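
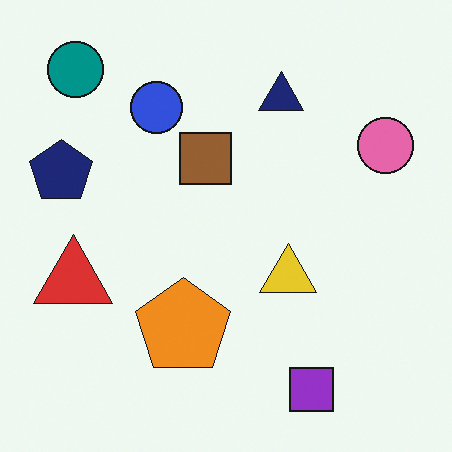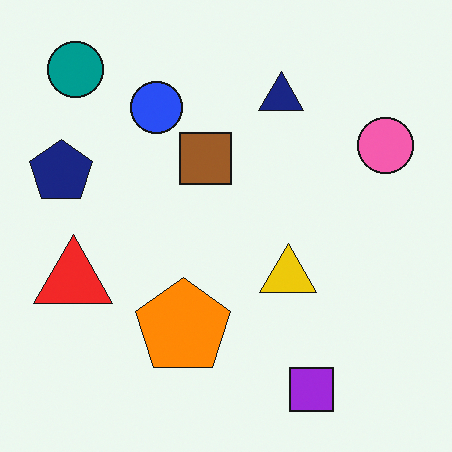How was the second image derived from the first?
It was slightly oversaturated.

All colors are more vivid — a global saturation change.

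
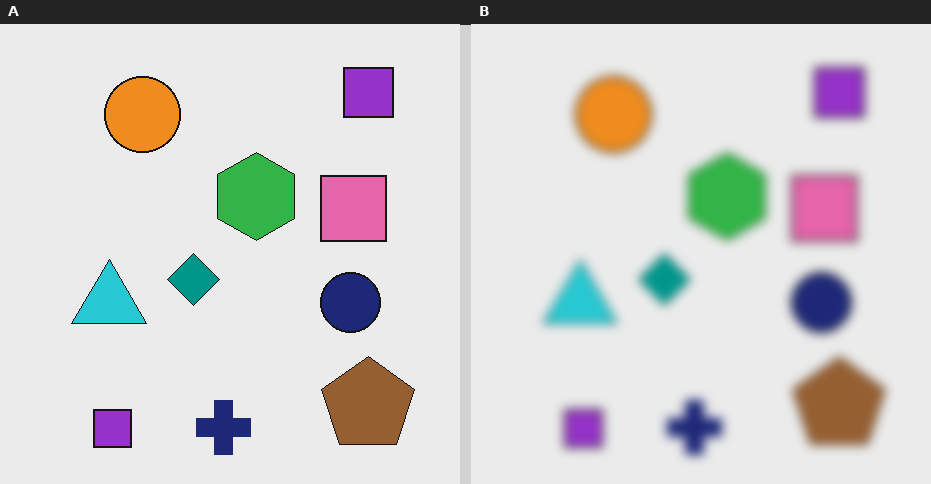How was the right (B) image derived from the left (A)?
This is the original image strongly gaussian-blurred.

Shape edges and outlines are uniformly softened across the whole image.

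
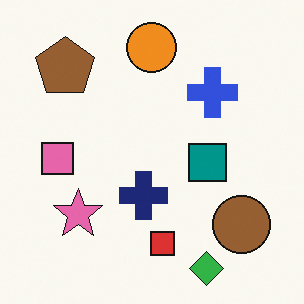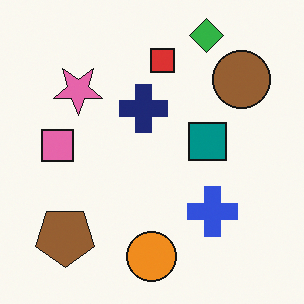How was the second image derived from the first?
The image was flipped vertically (top ↔ bottom).

The green diamond is in the bottom-right of the first image and the top-right of the second — shapes on opposite sides of the horizontal midline have swapped in a mirror flip.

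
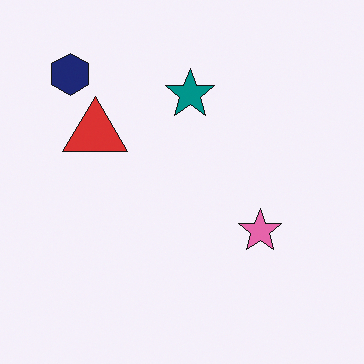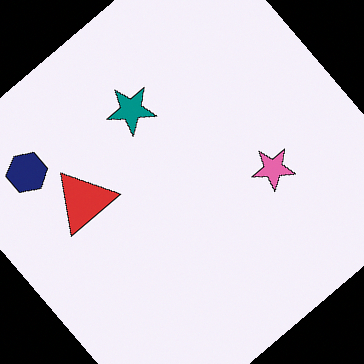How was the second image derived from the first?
The transformation is: rotated counter-clockwise by a large amount — several tens of degrees.

Every shape is tilted by the same angle and the image corners show triangular fill wedges — a whole-image rotation by a non-right angle.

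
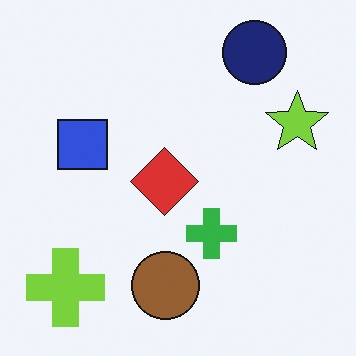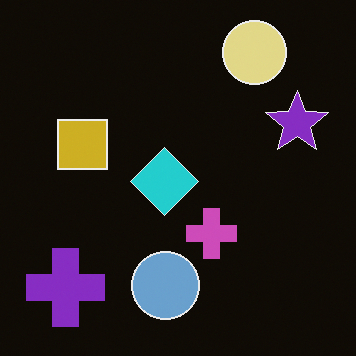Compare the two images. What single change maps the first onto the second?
The transformation is: color-inverted (negative).

The light background has become dark and every shape's color is its complement — a photographic negative.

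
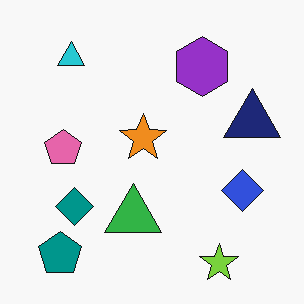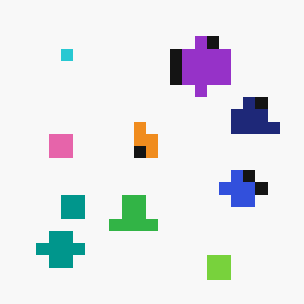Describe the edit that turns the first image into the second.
It was heavily pixelated into large blocks.

Shapes are reduced to large square blocks; fine edges and outlines are lost — a downscale-then-upscale (mosaic) effect.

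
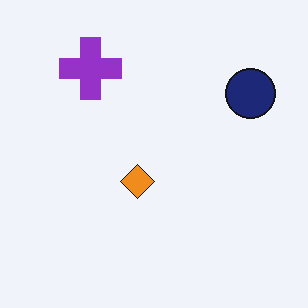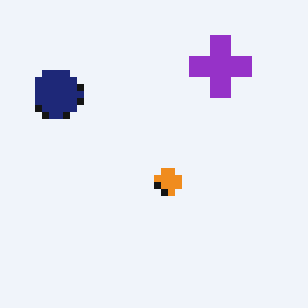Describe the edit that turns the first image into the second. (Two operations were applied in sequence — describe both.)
The second image is the first flipped horizontally (left ↔ right), then moderately pixelated.

The navy circle is in the top-right of the first image and the top-left of the second — shapes on opposite sides of the vertical midline have swapped in a mirror flip. Shapes are reduced to large square blocks; fine edges and outlines are lost — a downscale-then-upscale (mosaic) effect.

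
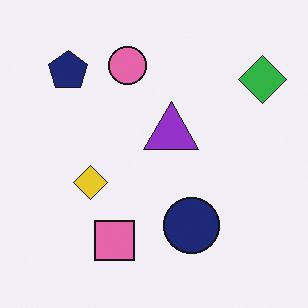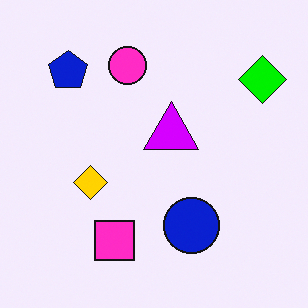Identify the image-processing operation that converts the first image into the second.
It was heavily oversaturated.

All colors are more vivid — a global saturation change.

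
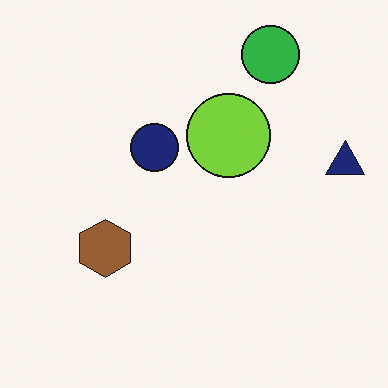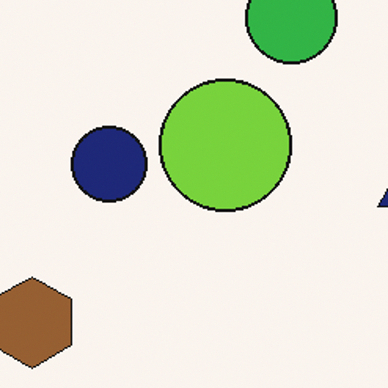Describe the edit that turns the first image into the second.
Cropped slightly and scaled back up.

The visible shapes are larger and the field of view is narrower; shapes near the original edges may be partly or wholly outside the frame — a crop-and-rescale.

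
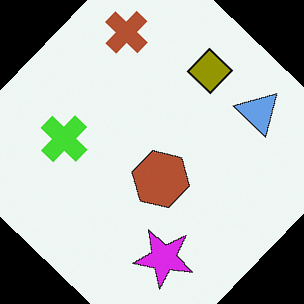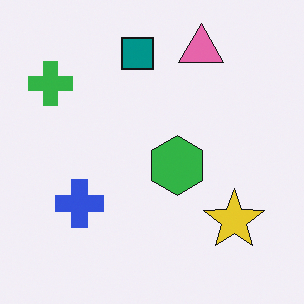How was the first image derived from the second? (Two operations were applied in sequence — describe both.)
This is the original image hue-shifted through roughly half the color wheel, then rotated clockwise by a large amount — several tens of degrees.

Every shape's color has rotated by the same amount around the hue wheel — a uniform hue shift. Every shape is tilted by the same angle and the image corners show triangular fill wedges — a whole-image rotation by a non-right angle.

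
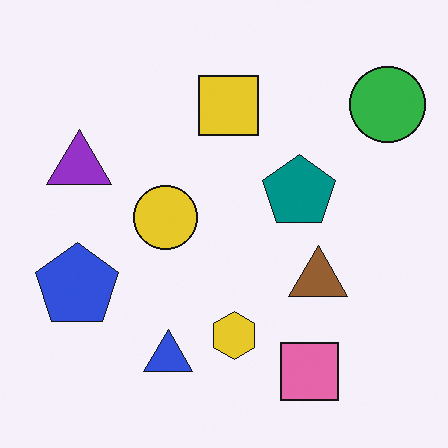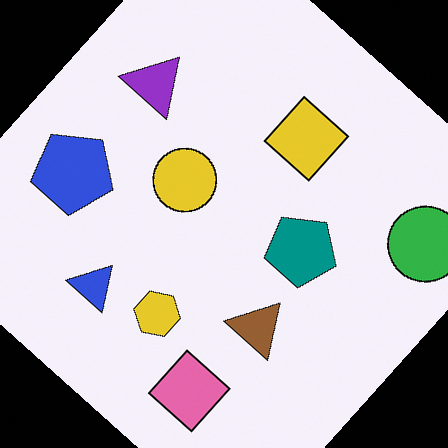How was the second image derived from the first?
Rotated clockwise by a large amount — several tens of degrees.

Every shape is tilted by the same angle and the image corners show triangular fill wedges — a whole-image rotation by a non-right angle.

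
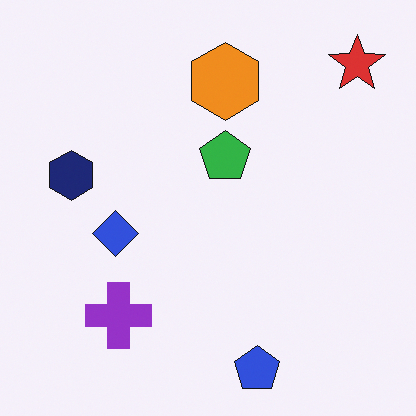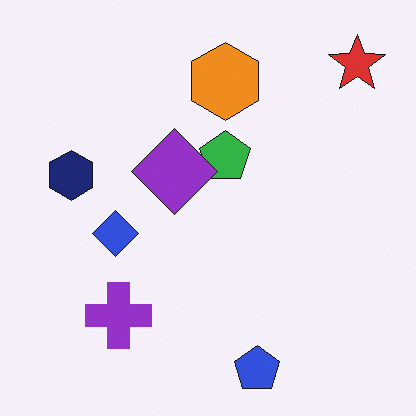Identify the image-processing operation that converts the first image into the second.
The image was overlaid with an additional purple diamond.

A purple diamond appears in the second image that is absent from the first.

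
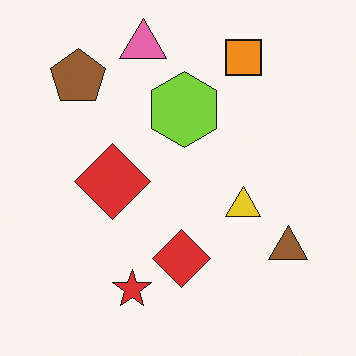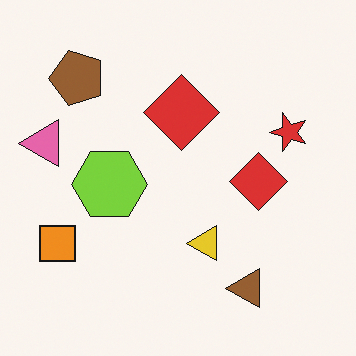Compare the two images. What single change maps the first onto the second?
This is the original image transposed (reflected across the top-left ↔ bottom-right diagonal).

Shapes have swapped their row and column positions — what was in the top-right is now in the bottom-left — a diagonal reflection.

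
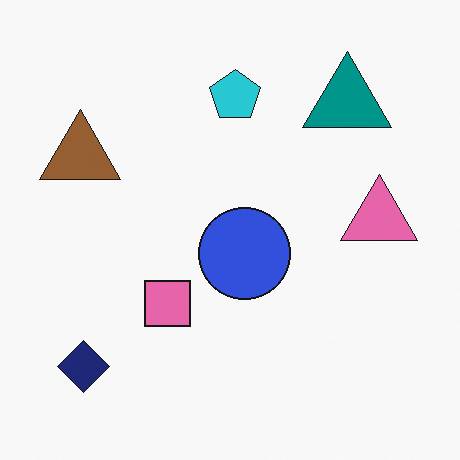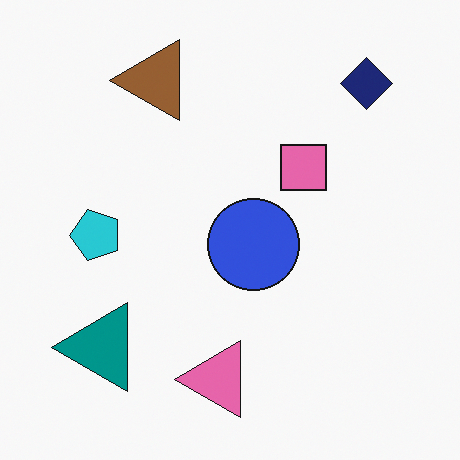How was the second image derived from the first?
The image was transposed (reflected across the top-left ↔ bottom-right diagonal).

Shapes have swapped their row and column positions — what was in the top-right is now in the bottom-left — a diagonal reflection.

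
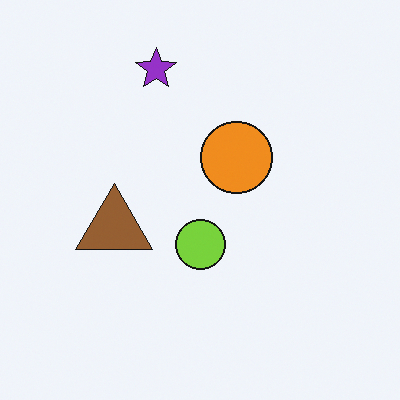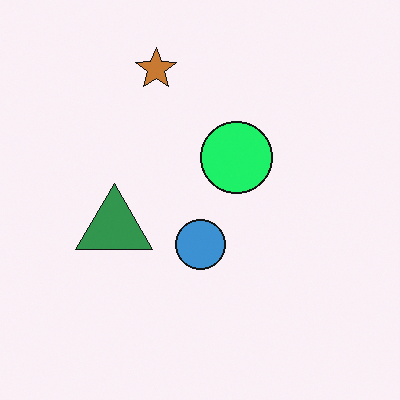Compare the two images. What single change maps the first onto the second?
This is the original image hue-shifted through roughly a third of the color wheel.

Every shape's color has rotated by the same amount around the hue wheel — a uniform hue shift.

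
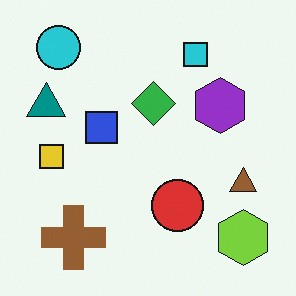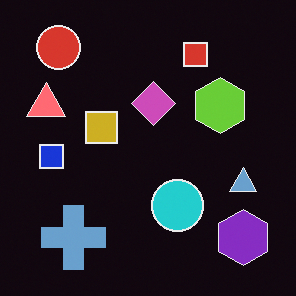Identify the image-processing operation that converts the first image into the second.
The transformation is: color-inverted (negative).

The light background has become dark and every shape's color is its complement — a photographic negative.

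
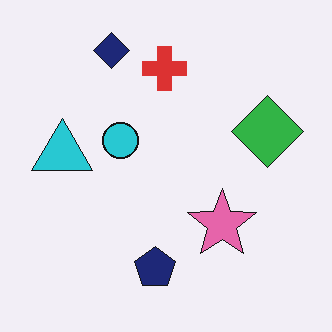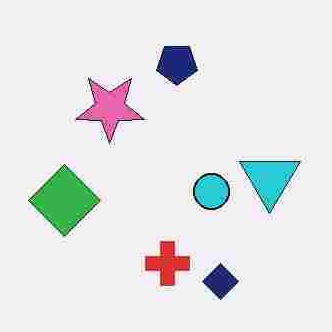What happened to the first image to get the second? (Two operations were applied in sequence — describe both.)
Degraded with heavy JPEG compression, then rotated 180°.

Blocky 8×8 compression artifacts appear around shape edges and the flat background shows ringing — characteristic JPEG degradation. The navy diamond sits in the top of the first image and the bottom of the second — consistent with a whole-image 180° rotation.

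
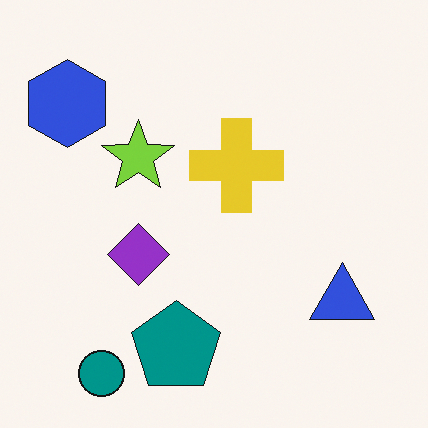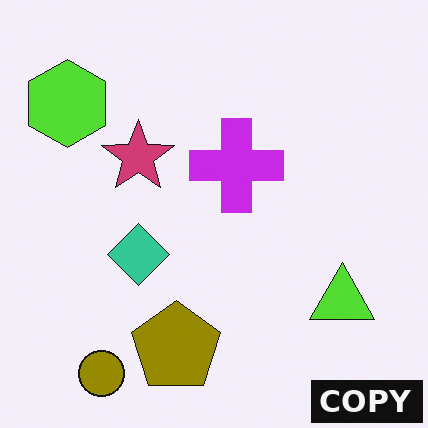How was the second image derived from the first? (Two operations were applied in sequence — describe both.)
Hue-shifted through roughly half the color wheel, then watermarked with the text "COPY" in the lower-right corner.

Every shape's color has rotated by the same amount around the hue wheel — a uniform hue shift. A dark label reading "COPY" appears in the lower-right corner.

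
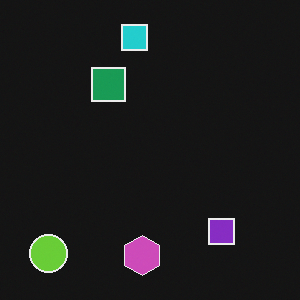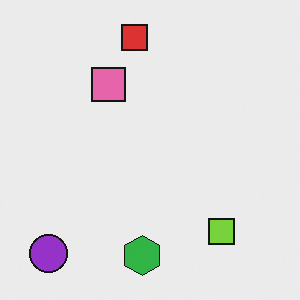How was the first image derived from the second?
The transformation is: color-inverted (negative).

The light background has become dark and every shape's color is its complement — a photographic negative.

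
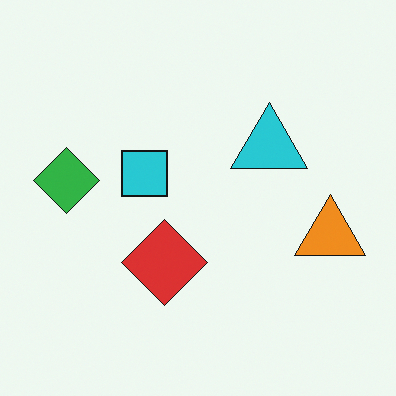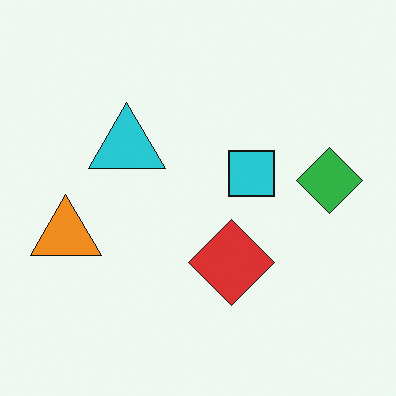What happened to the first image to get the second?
It was flipped horizontally (left ↔ right).

The orange triangle is in the right of the first image and the left of the second — shapes on opposite sides of the vertical midline have swapped in a mirror flip.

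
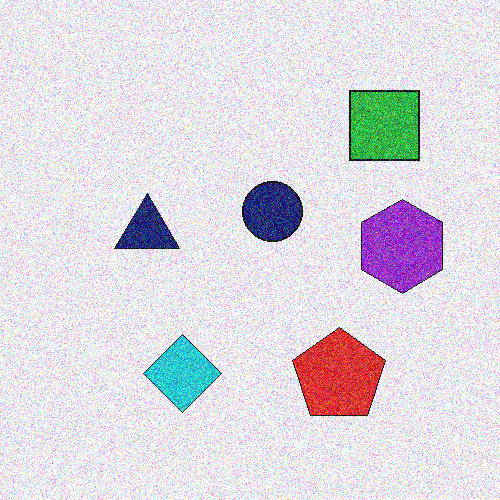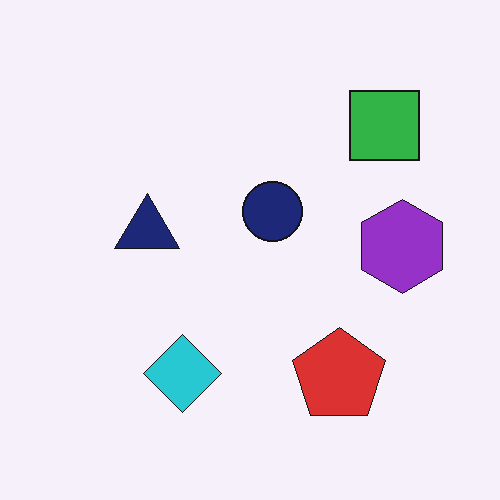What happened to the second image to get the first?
This is the original image degraded with heavy additive noise.

Random speckle covers the whole image, including the flat background.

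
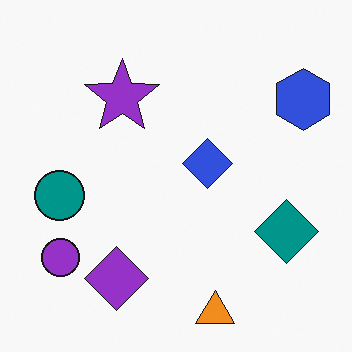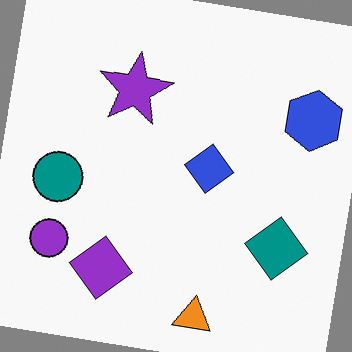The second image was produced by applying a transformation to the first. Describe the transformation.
The image was rotated clockwise by a slight angle.

Every shape is tilted by the same angle and the image corners show triangular fill wedges — a whole-image rotation by a non-right angle.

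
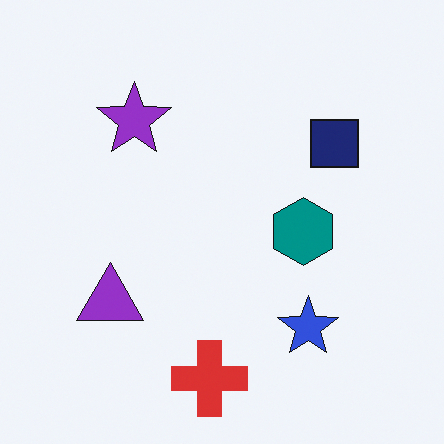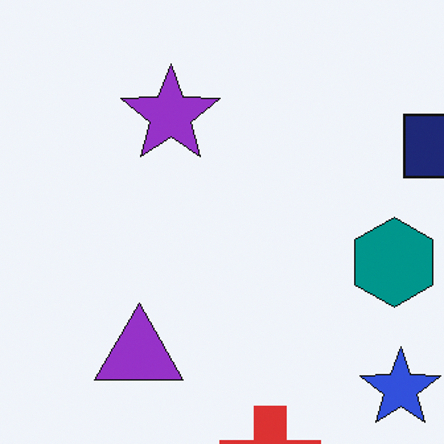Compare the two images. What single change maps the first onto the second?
This is the original image cropped to a modestly smaller region and rescaled.

The visible shapes are larger and the field of view is narrower; shapes near the original edges may be partly or wholly outside the frame — a crop-and-rescale.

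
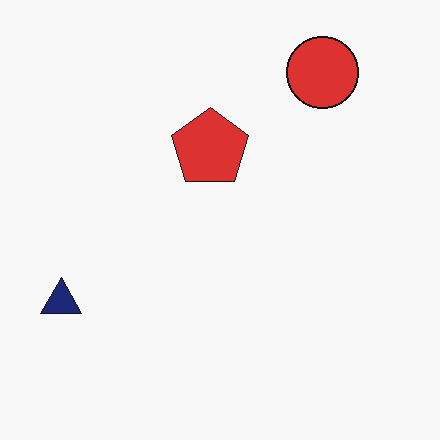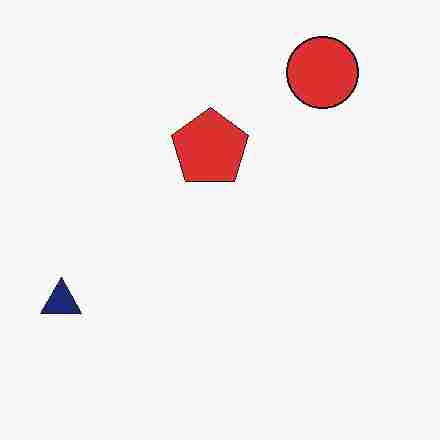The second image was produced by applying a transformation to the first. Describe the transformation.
The second image is the first heavily JPEG-compressed with obvious blocking artifacts.

Blocky 8×8 compression artifacts appear around shape edges and the flat background shows ringing — characteristic JPEG degradation.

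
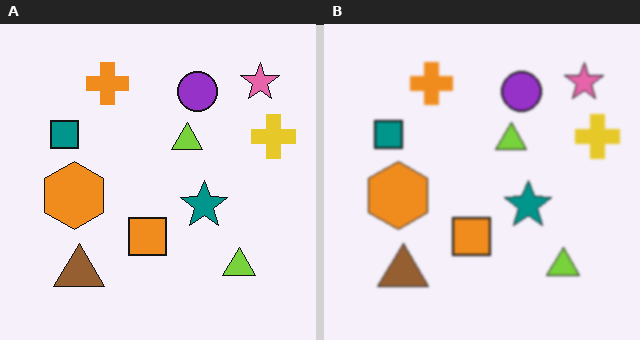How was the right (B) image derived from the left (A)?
This is the original image slightly softened.

Shape edges and outlines are uniformly softened across the whole image.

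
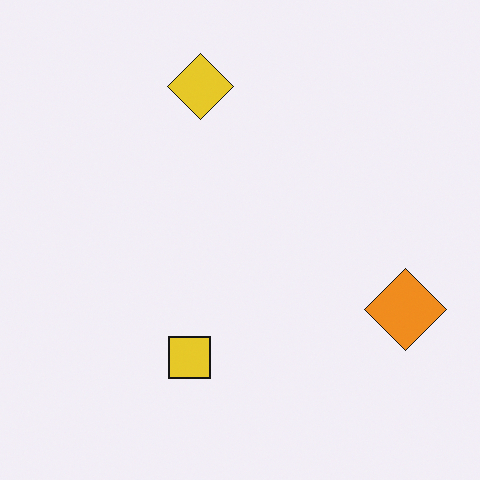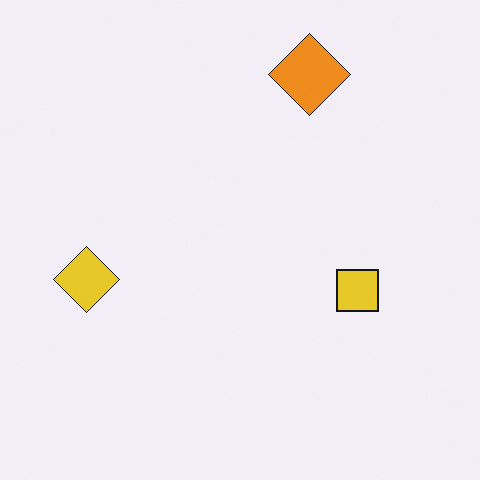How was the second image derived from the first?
This is the original image rotated 90° counter-clockwise.

The orange diamond sits in the right of the first image and the top of the second — consistent with a whole-image 90° counter-clockwise rotation.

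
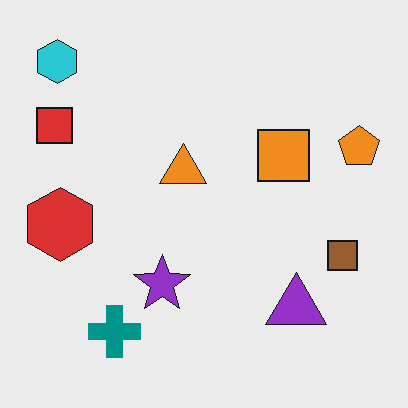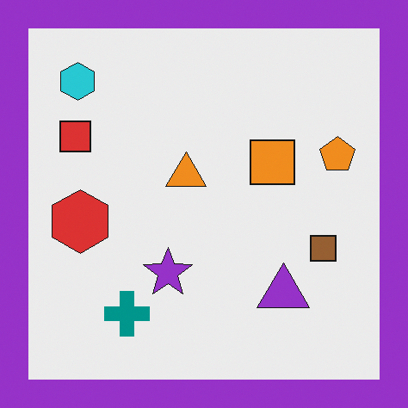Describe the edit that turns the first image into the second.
It was framed with a purple border.

A solid purple frame runs around the edge of the second image, with the content slightly shrunk inside it.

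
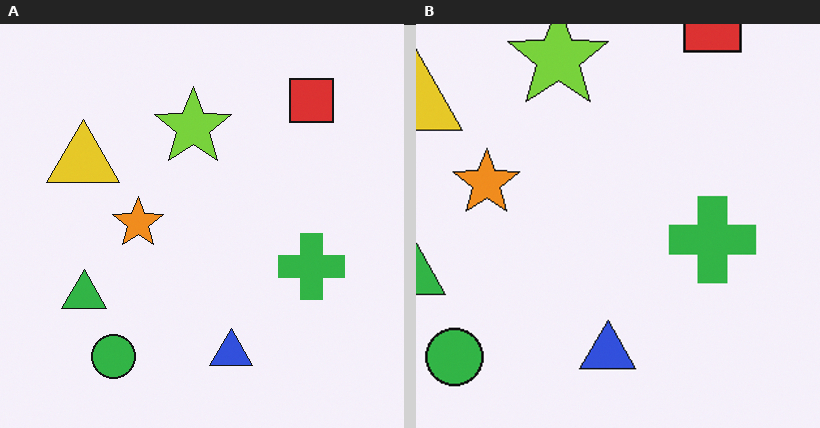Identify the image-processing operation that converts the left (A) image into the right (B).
The transformation is: cropped slightly and scaled back up.

The visible shapes are larger and the field of view is narrower; shapes near the original edges may be partly or wholly outside the frame — a crop-and-rescale.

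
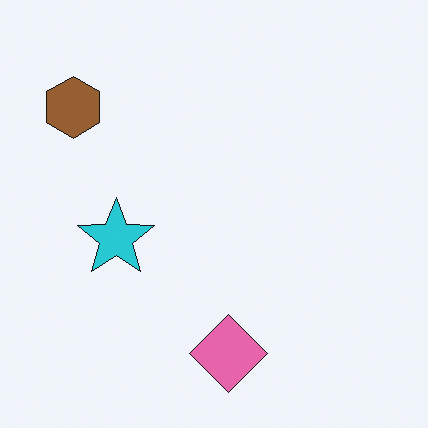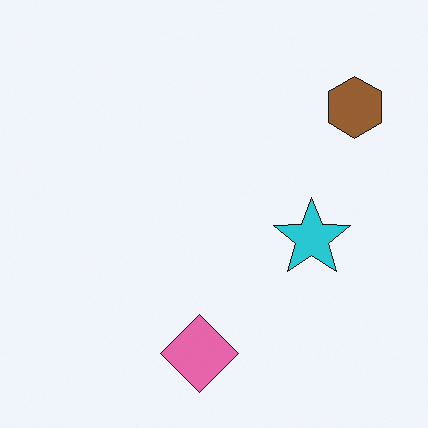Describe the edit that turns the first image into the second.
This is the original image flipped horizontally (left ↔ right).

The brown hexagon is in the top-left of the first image and the top-right of the second — shapes on opposite sides of the vertical midline have swapped in a mirror flip.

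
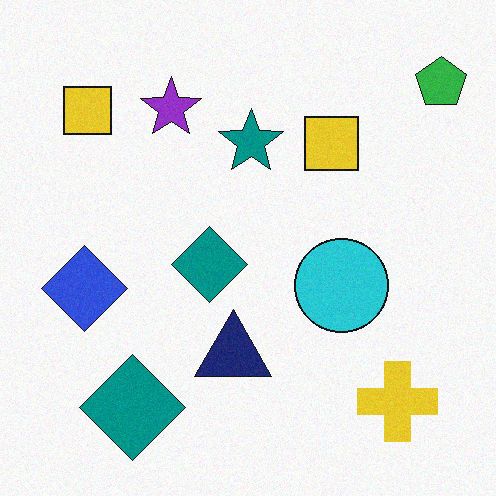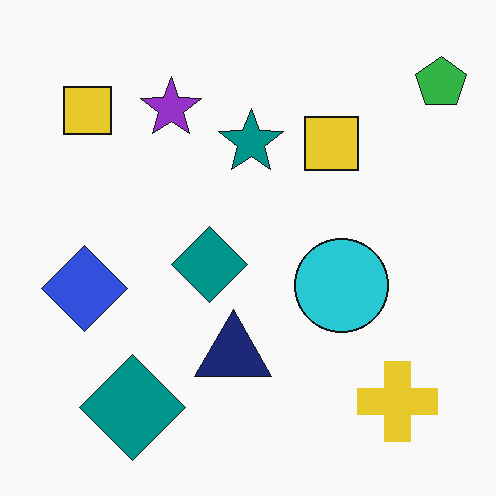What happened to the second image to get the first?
The image was degraded with a light layer of grain.

Random speckle covers the whole image, including the flat background.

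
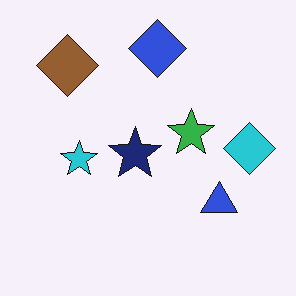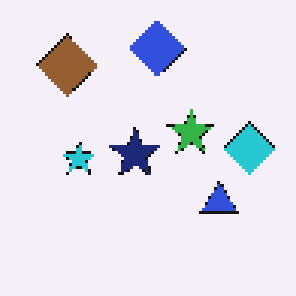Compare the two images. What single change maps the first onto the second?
This is the original image lightly pixelated (a mild mosaic effect).

Shapes are reduced to large square blocks; fine edges and outlines are lost — a downscale-then-upscale (mosaic) effect.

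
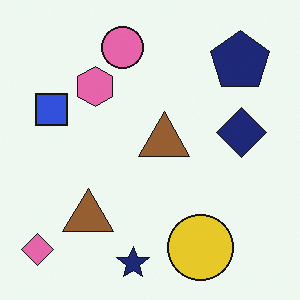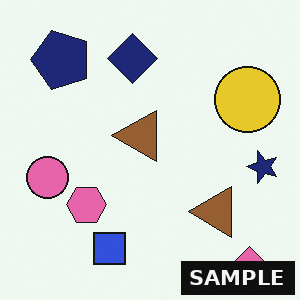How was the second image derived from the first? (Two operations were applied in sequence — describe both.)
It was rotated 90° counter-clockwise, then watermarked with the text "SAMPLE" in the lower-right corner.

The pink diamond sits in the bottom-left of the first image and the bottom-right of the second — consistent with a whole-image 90° counter-clockwise rotation. A dark label reading "SAMPLE" appears in the lower-right corner.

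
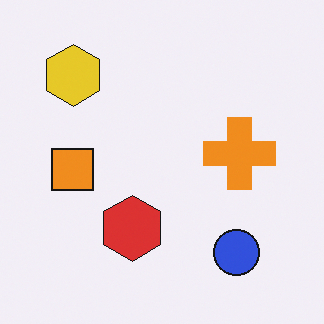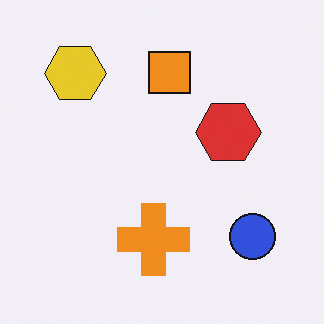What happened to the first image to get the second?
The second image is the first transposed (reflected across the top-left ↔ bottom-right diagonal).

Shapes have swapped their row and column positions — what was in the top-right is now in the bottom-left — a diagonal reflection.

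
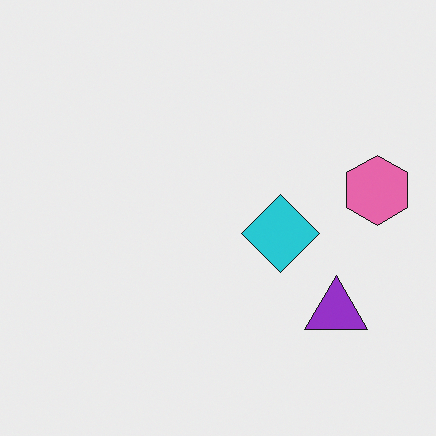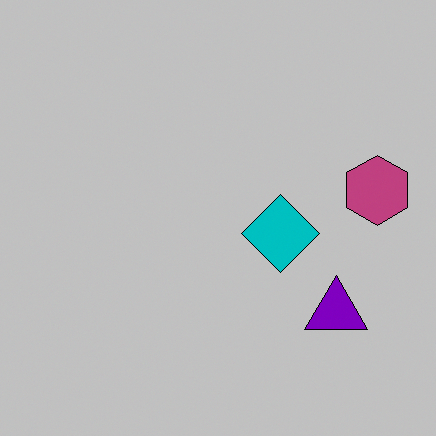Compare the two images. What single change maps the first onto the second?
The transformation is: heavily posterized to just a handful of flat colors.

Each flat color has snapped to a coarser quantized level — most visibly, the near-white background has dropped to a flat grey.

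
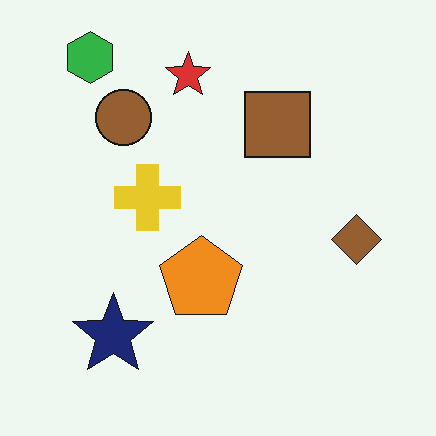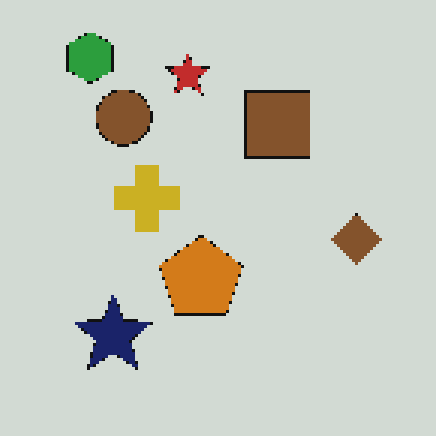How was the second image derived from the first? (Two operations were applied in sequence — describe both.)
This is the original image darkened a little, then mildly pixelated.

Every pixel — background and shapes alike — is uniformly darkened. Shapes are reduced to large square blocks; fine edges and outlines are lost — a downscale-then-upscale (mosaic) effect.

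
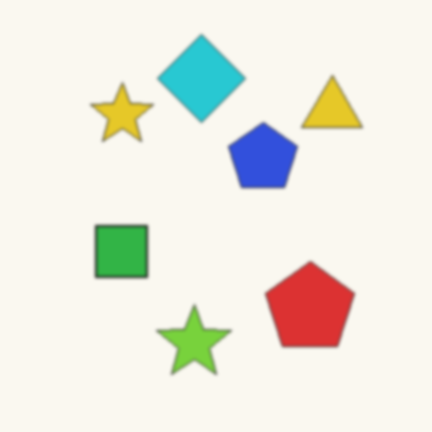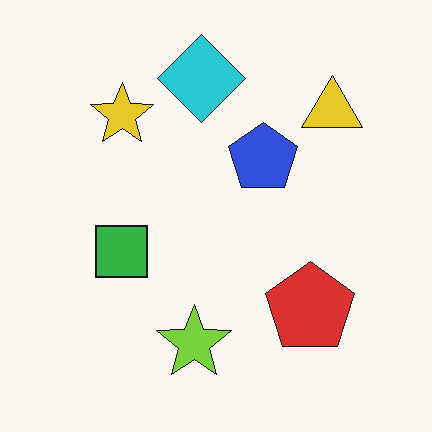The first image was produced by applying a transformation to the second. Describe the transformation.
The transformation is: slightly softened.

Shape edges and outlines are uniformly softened across the whole image.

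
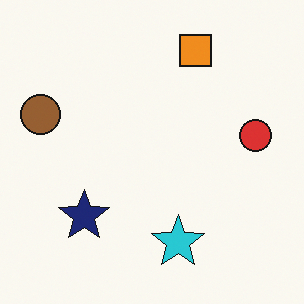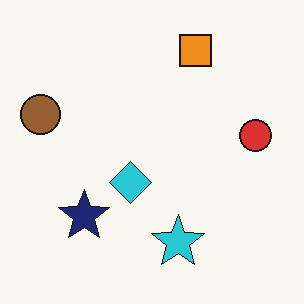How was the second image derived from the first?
Overlaid with an additional cyan diamond.

A cyan diamond appears in the second image that is absent from the first.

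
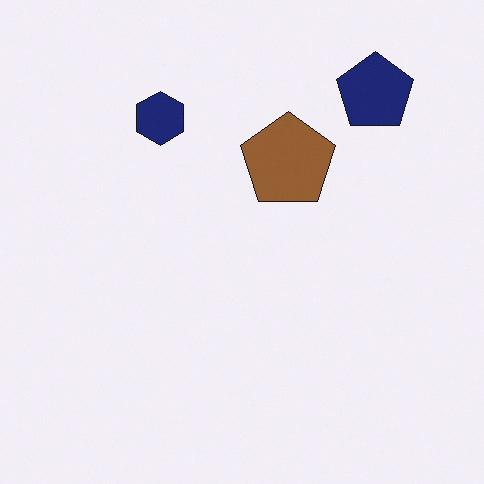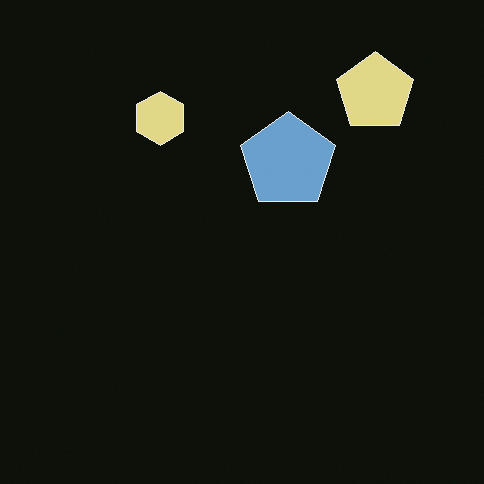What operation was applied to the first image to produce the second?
The transformation is: color-inverted (negative).

The light background has become dark and every shape's color is its complement — a photographic negative.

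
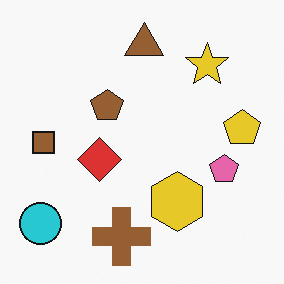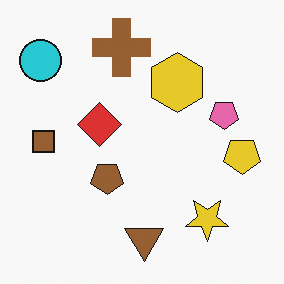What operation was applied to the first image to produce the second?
This is the original image flipped vertically (top ↔ bottom).

The brown triangle is in the top of the first image and the bottom of the second — shapes on opposite sides of the horizontal midline have swapped in a mirror flip.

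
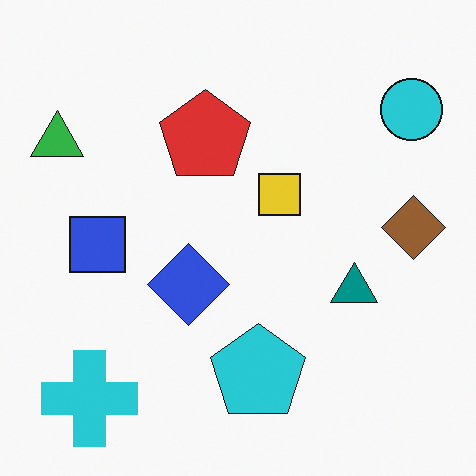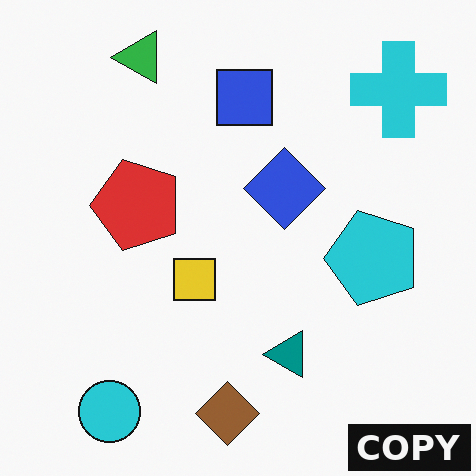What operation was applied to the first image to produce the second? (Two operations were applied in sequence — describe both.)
The second image is the first transposed (reflected across the top-left ↔ bottom-right diagonal), then watermarked with the text "COPY" in the lower-right corner.

Shapes have swapped their row and column positions — what was in the top-right is now in the bottom-left — a diagonal reflection. A dark label reading "COPY" appears in the lower-right corner.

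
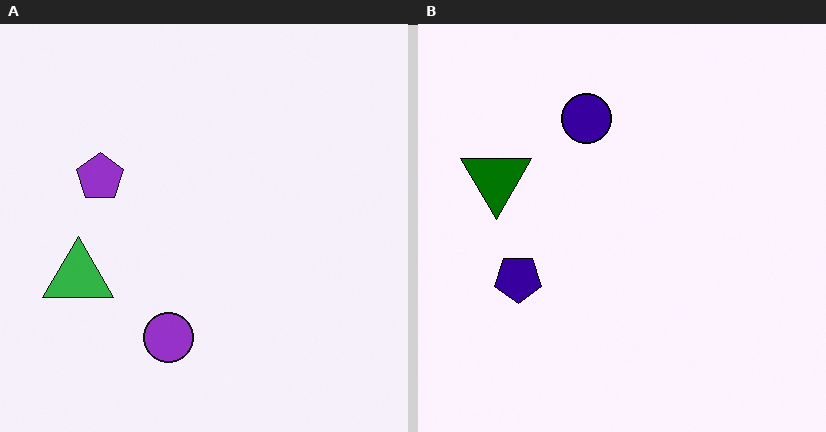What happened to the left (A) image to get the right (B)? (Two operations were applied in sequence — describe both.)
This is the original image boosted in contrast, then flipped vertically (top ↔ bottom).

Tones are pushed away from mid-grey across the whole image — a global contrast change. The purple circle is in the bottom of the left (A) image and the top of the right (B) — shapes on opposite sides of the horizontal midline have swapped in a mirror flip.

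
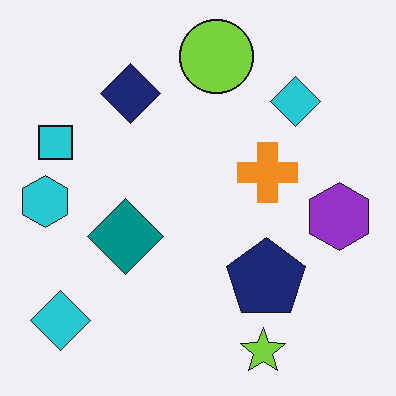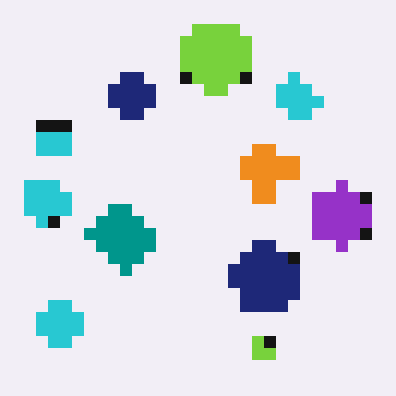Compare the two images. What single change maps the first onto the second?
The image was heavily pixelated into large blocks.

Shapes are reduced to large square blocks; fine edges and outlines are lost — a downscale-then-upscale (mosaic) effect.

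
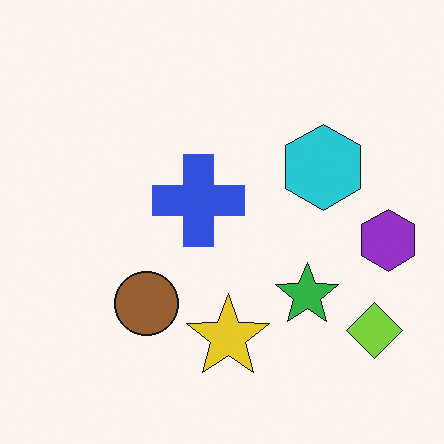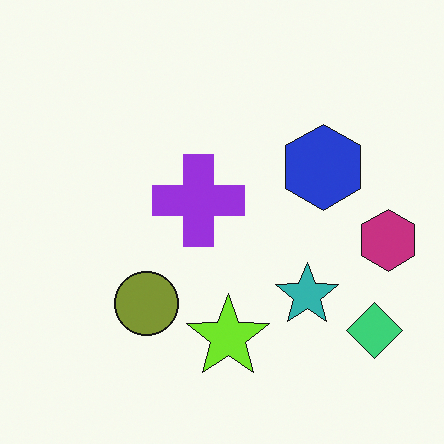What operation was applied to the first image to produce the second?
The image was hue-shifted slightly.

Every shape's color has rotated by the same amount around the hue wheel — a uniform hue shift.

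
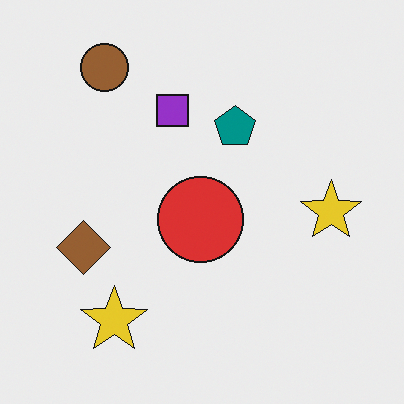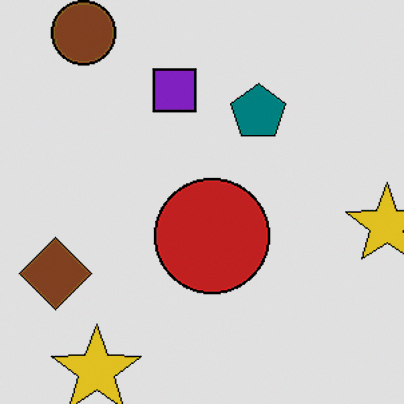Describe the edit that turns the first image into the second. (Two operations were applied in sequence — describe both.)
The second image is the first cropped slightly and scaled back up, then posterized to a reduced palette.

The visible shapes are larger and the field of view is narrower; shapes near the original edges may be partly or wholly outside the frame — a crop-and-rescale. Each flat color has snapped to a coarser quantized level — most visibly, the near-white background has dropped to a flat grey.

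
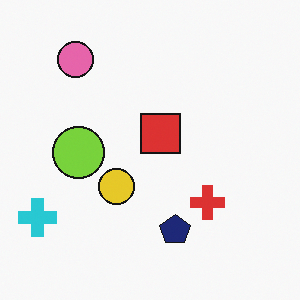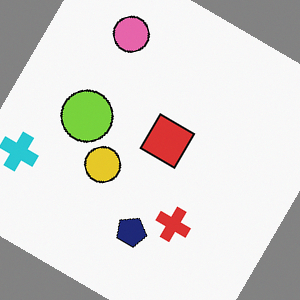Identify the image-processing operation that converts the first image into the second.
This is the original image rotated clockwise by a large amount — several tens of degrees.

Every shape is tilted by the same angle and the image corners show triangular fill wedges — a whole-image rotation by a non-right angle.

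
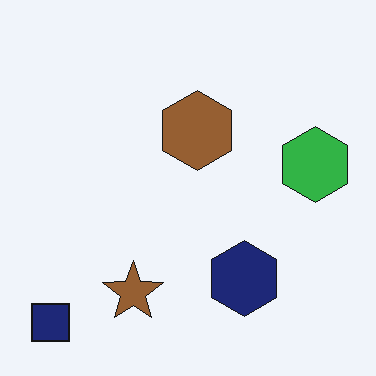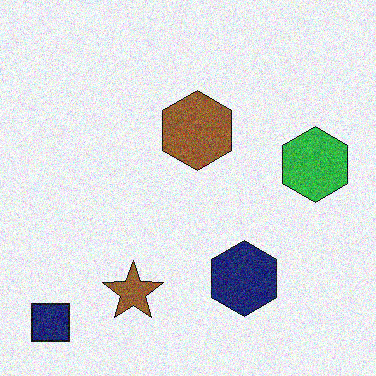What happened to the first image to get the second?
The image was degraded with moderate additive noise.

Random speckle covers the whole image, including the flat background.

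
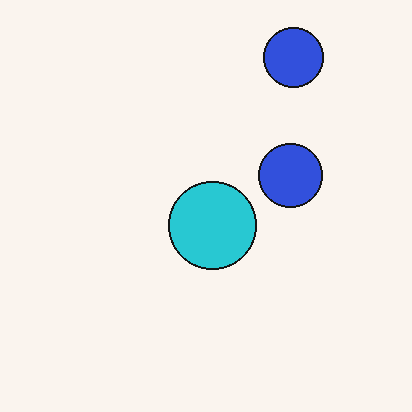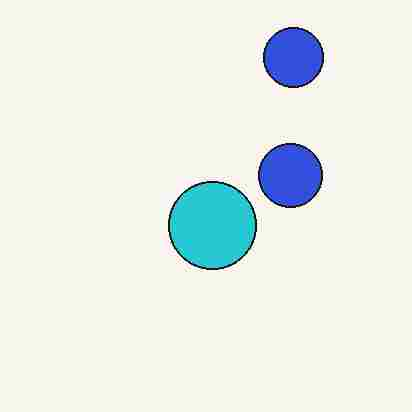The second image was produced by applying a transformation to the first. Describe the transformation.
It was degraded with heavy JPEG compression.

Blocky 8×8 compression artifacts appear around shape edges and the flat background shows ringing — characteristic JPEG degradation.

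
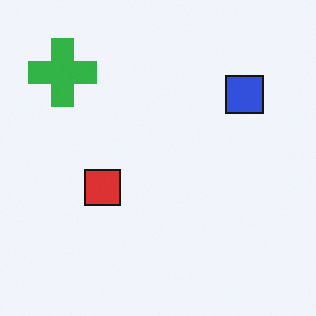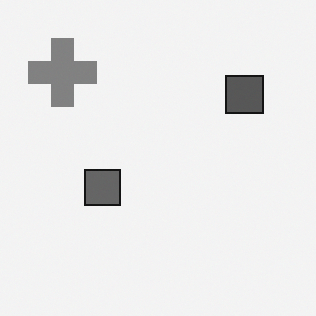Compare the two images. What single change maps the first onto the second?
Converted to grayscale.

All color is removed — every shape is now a shade of grey.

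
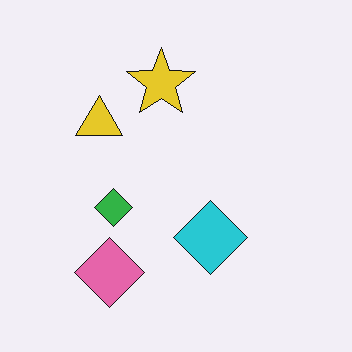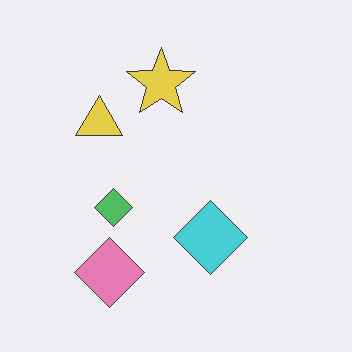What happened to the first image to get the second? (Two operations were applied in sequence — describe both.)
Given slightly reduced contrast, then JPEG-compressed with visible artifacts.

Tones are pushed toward mid-grey across the whole image — a global contrast change. Blocky 8×8 compression artifacts appear around shape edges and the flat background shows ringing — characteristic JPEG degradation.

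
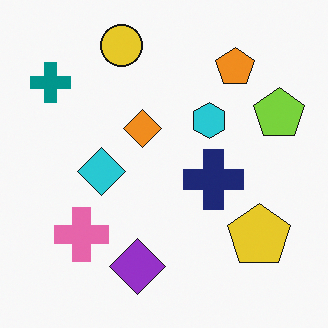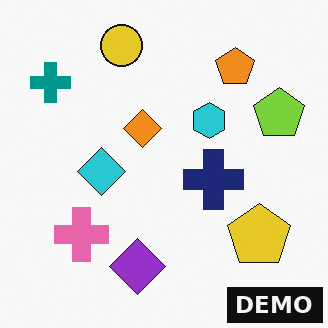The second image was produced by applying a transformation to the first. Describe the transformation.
It was watermarked with the text "DEMO" in the lower-right corner.

A dark label reading "DEMO" appears in the lower-right corner.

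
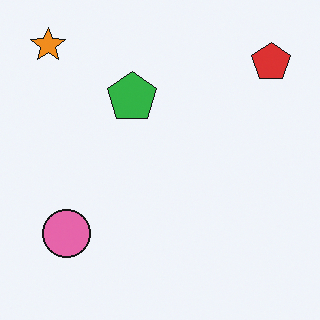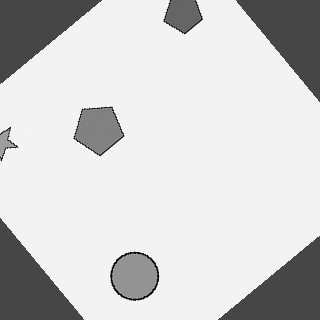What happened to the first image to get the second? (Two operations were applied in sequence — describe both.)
The second image is the first rotated counter-clockwise by a large amount — several tens of degrees, then converted to grayscale.

Every shape is tilted by the same angle and the image corners show triangular fill wedges — a whole-image rotation by a non-right angle. All color is removed — every shape is now a shade of grey.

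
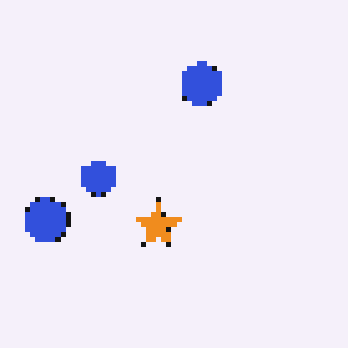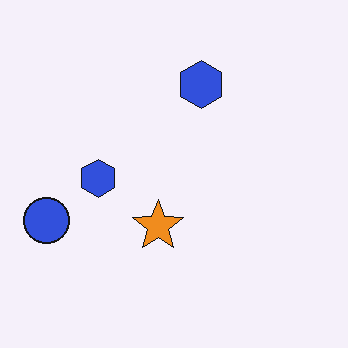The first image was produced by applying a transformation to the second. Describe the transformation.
Lightly pixelated (a mild mosaic effect).

Shapes are reduced to large square blocks; fine edges and outlines are lost — a downscale-then-upscale (mosaic) effect.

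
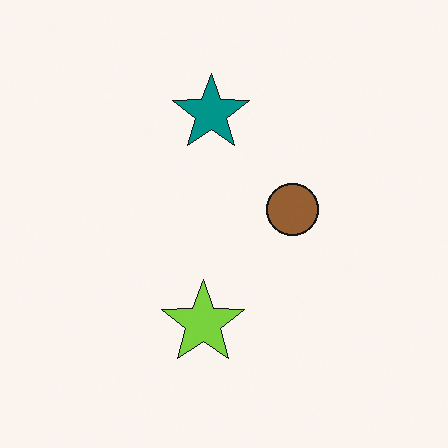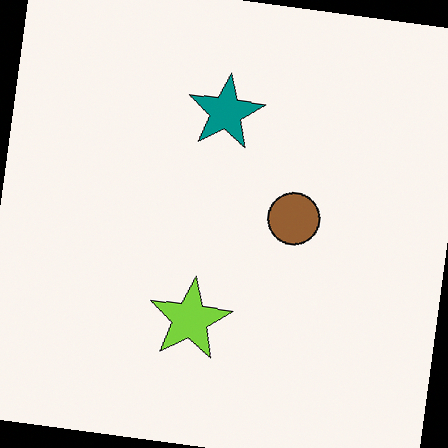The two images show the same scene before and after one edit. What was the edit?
The second image is the first rotated clockwise by a small amount.

Every shape is tilted by the same angle and the image corners show triangular fill wedges — a whole-image rotation by a non-right angle.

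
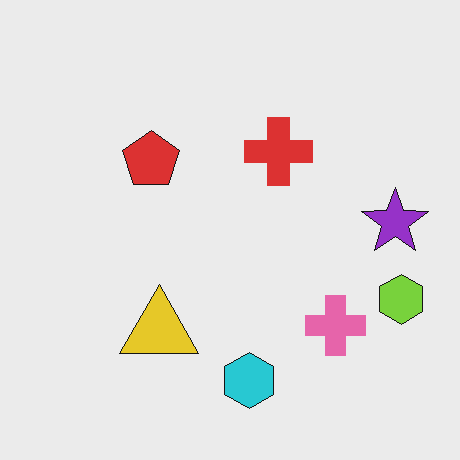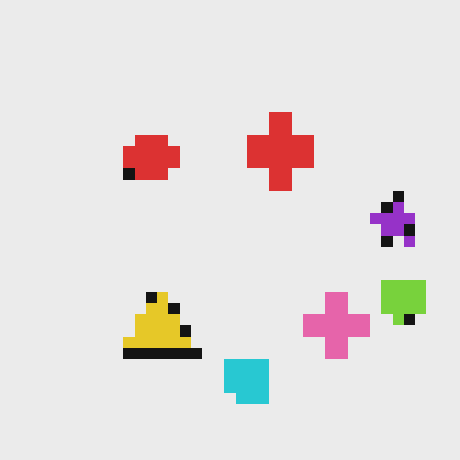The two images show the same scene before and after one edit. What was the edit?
The second image is the first heavily pixelated into large blocks.

Shapes are reduced to large square blocks; fine edges and outlines are lost — a downscale-then-upscale (mosaic) effect.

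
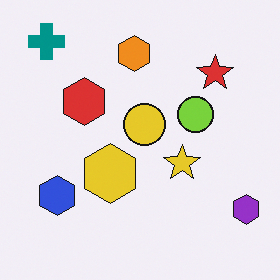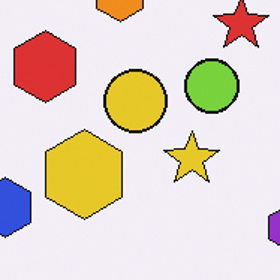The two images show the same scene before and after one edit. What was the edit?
The image was cropped slightly and scaled back up.

The visible shapes are larger and the field of view is narrower; shapes near the original edges may be partly or wholly outside the frame — a crop-and-rescale.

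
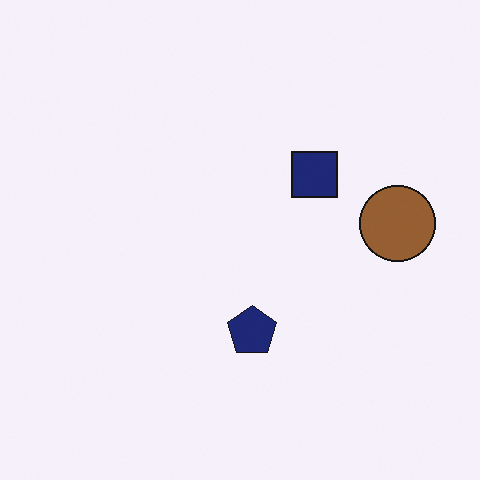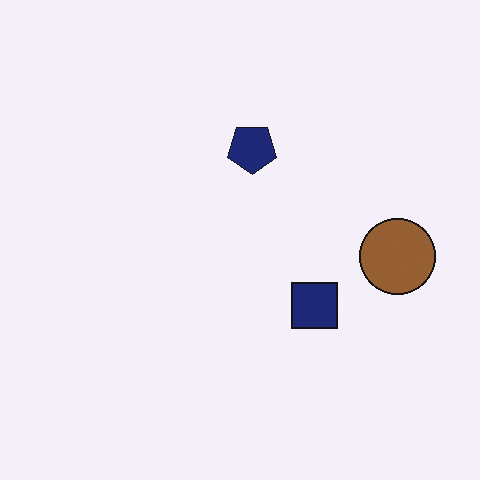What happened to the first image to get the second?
The second image is the first flipped vertically (top ↔ bottom).

The navy pentagon is in the bottom of the first image and the top of the second — shapes on opposite sides of the horizontal midline have swapped in a mirror flip.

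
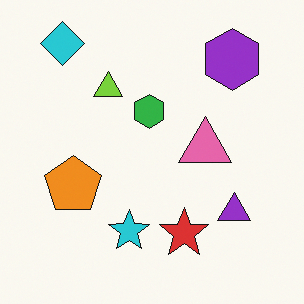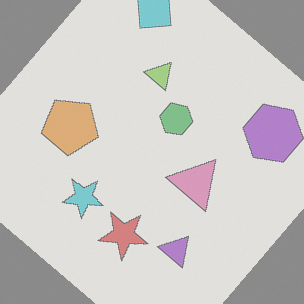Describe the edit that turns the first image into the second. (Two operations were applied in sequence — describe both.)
It was rotated clockwise by a large amount — several tens of degrees, then washed out (contrast reduced).

Every shape is tilted by the same angle and the image corners show triangular fill wedges — a whole-image rotation by a non-right angle. Tones are pushed toward mid-grey across the whole image — a global contrast change.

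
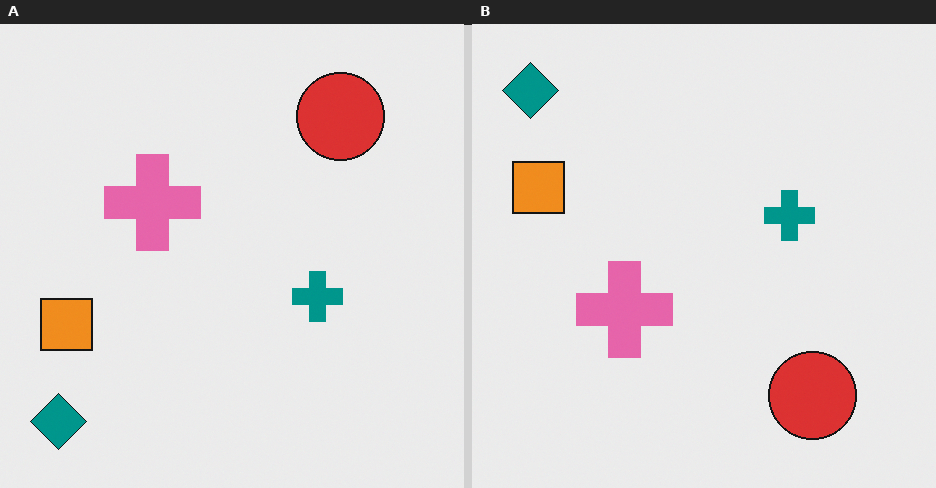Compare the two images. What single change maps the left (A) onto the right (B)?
The image was flipped vertically (top ↔ bottom).

The teal diamond is in the bottom-left of the left (A) image and the top-left of the right (B) — shapes on opposite sides of the horizontal midline have swapped in a mirror flip.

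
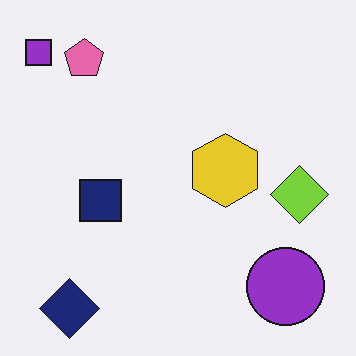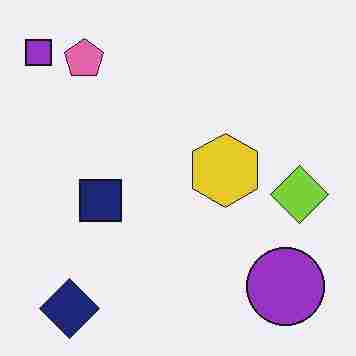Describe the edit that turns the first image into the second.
Heavily JPEG-compressed with obvious blocking artifacts.

Blocky 8×8 compression artifacts appear around shape edges and the flat background shows ringing — characteristic JPEG degradation.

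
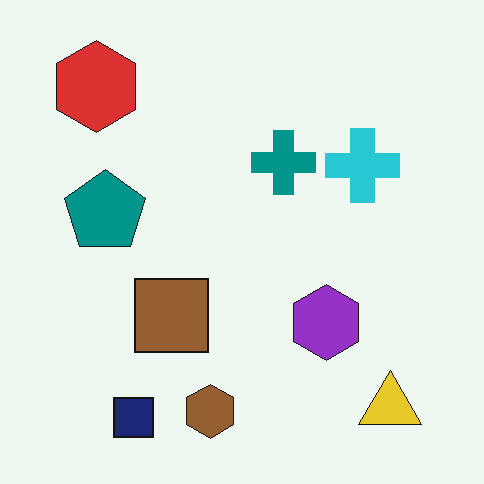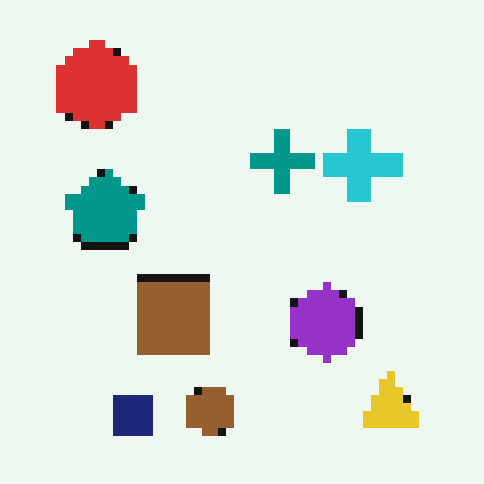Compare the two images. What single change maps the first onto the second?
This is the original image pixelated into visible square blocks.

Shapes are reduced to large square blocks; fine edges and outlines are lost — a downscale-then-upscale (mosaic) effect.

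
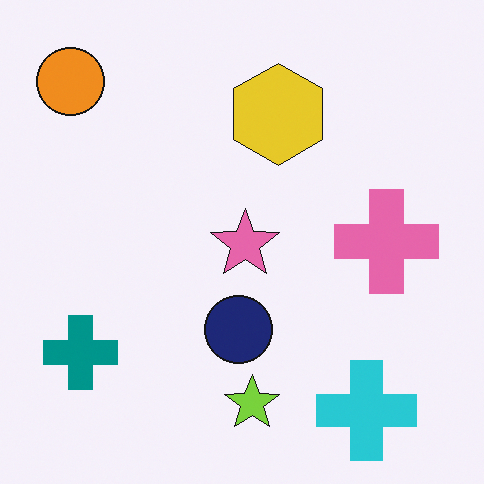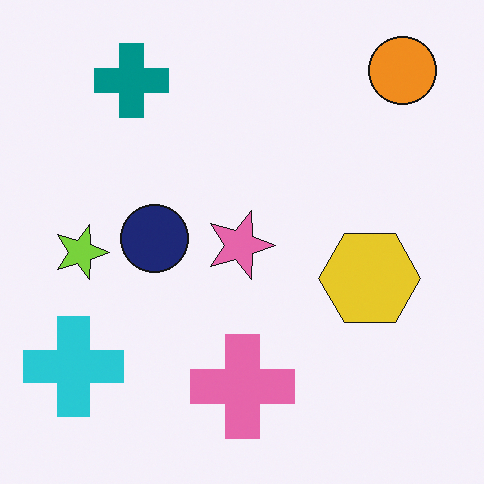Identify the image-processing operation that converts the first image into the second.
The transformation is: rotated 90° clockwise.

The orange circle sits in the top-left of the first image and the top-right of the second — consistent with a whole-image 90° clockwise rotation.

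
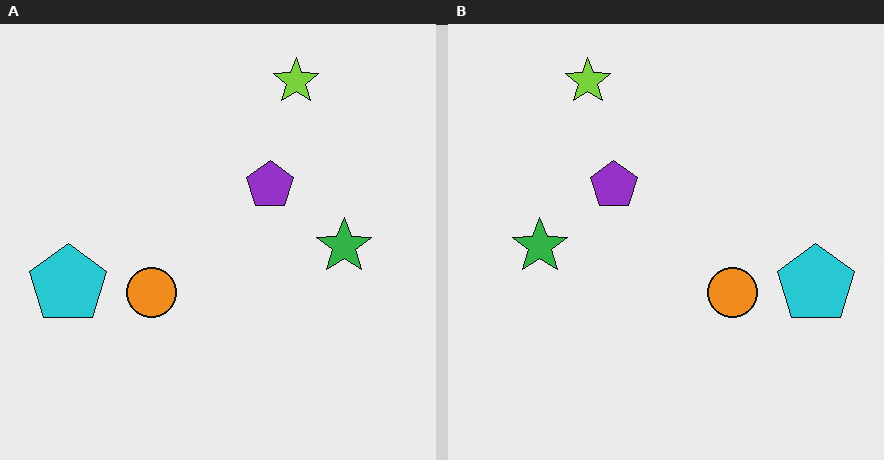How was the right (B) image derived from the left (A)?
It was flipped horizontally (left ↔ right).

The cyan pentagon is in the left of the left (A) image and the right of the right (B) — shapes on opposite sides of the vertical midline have swapped in a mirror flip.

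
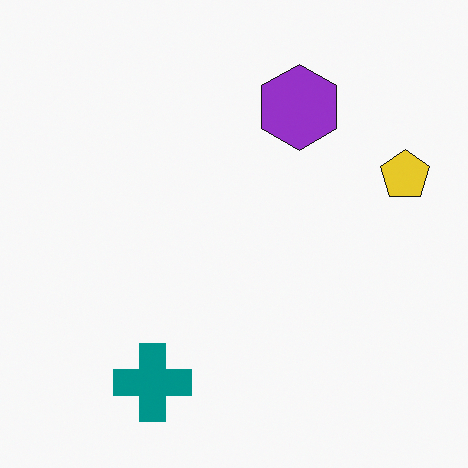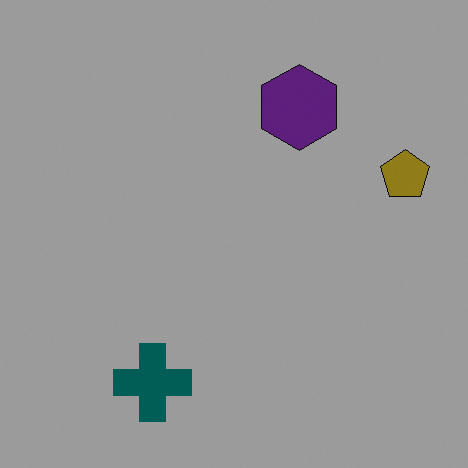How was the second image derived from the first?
The second image is the first substantially darkened.

Every pixel — background and shapes alike — is uniformly darkened.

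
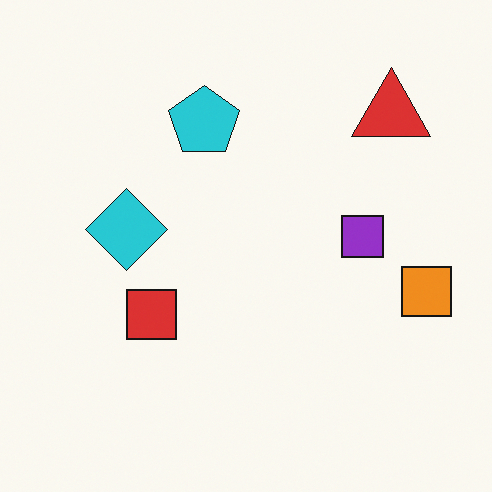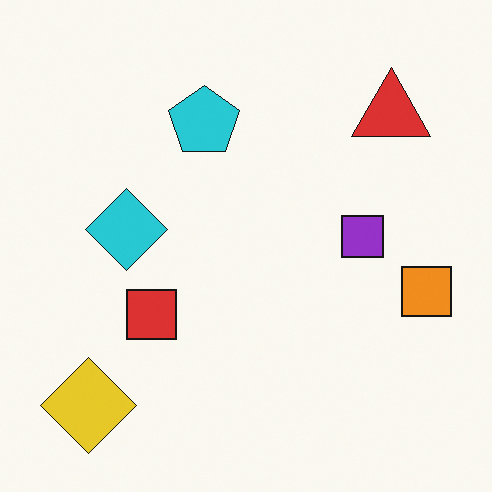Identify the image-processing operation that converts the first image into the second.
The transformation is: overlaid with an additional yellow diamond.

A yellow diamond appears in the second image that is absent from the first.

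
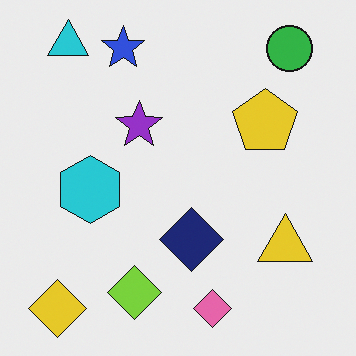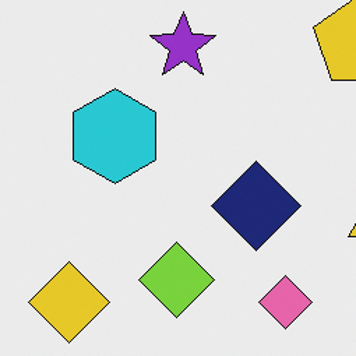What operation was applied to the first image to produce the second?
The second image is the first cropped slightly and scaled back up.

The visible shapes are larger and the field of view is narrower; shapes near the original edges may be partly or wholly outside the frame — a crop-and-rescale.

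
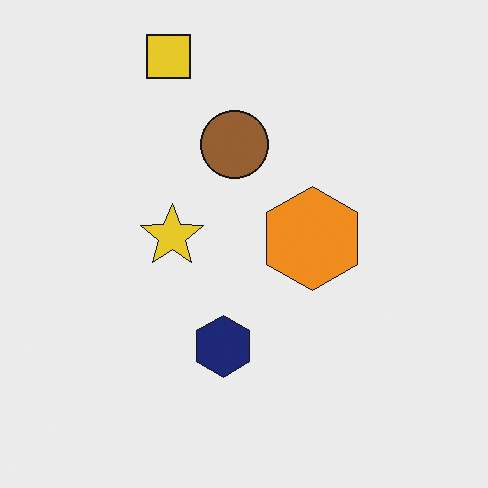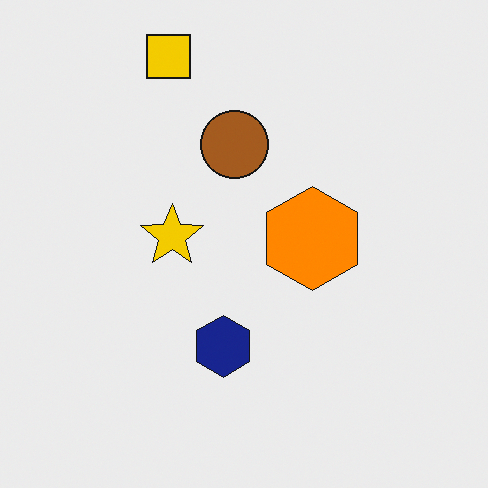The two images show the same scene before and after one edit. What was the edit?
The transformation is: slightly oversaturated.

All colors are more vivid — a global saturation change.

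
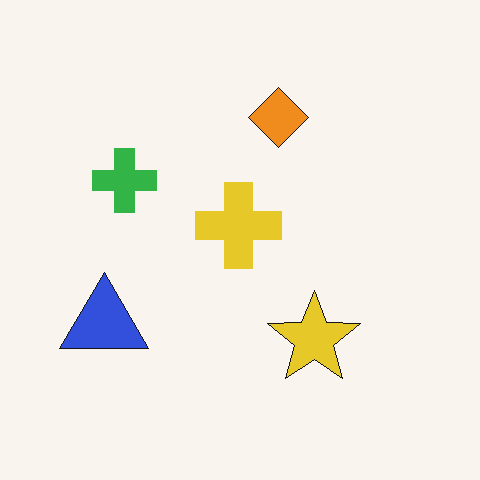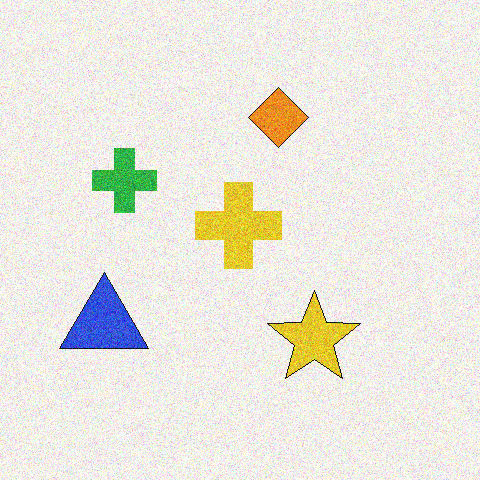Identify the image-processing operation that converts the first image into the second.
This is the original image degraded with moderate additive noise.

Random speckle covers the whole image, including the flat background.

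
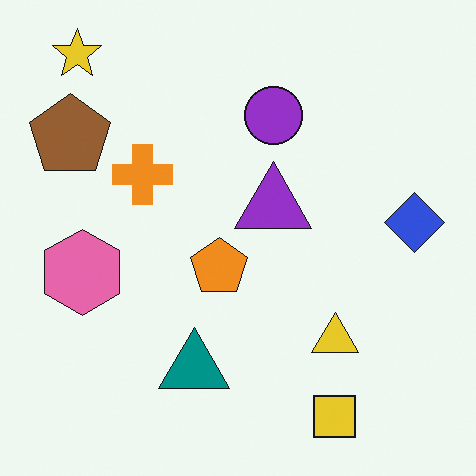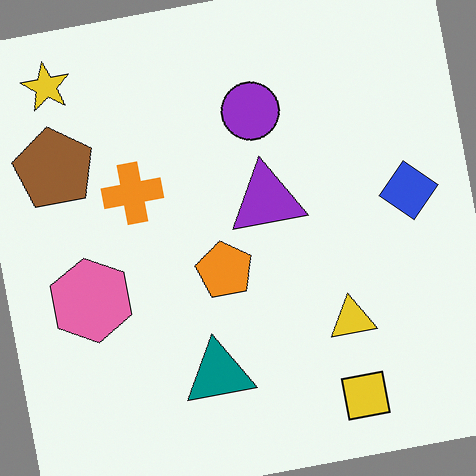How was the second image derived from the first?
The transformation is: rotated counter-clockwise by a slight angle.

Every shape is tilted by the same angle and the image corners show triangular fill wedges — a whole-image rotation by a non-right angle.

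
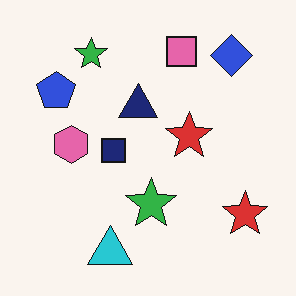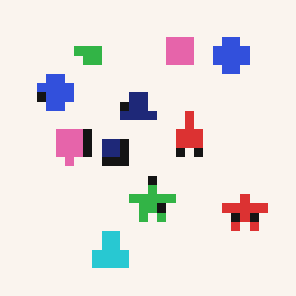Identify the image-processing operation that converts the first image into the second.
The second image is the first coarsely pixelated.

Shapes are reduced to large square blocks; fine edges and outlines are lost — a downscale-then-upscale (mosaic) effect.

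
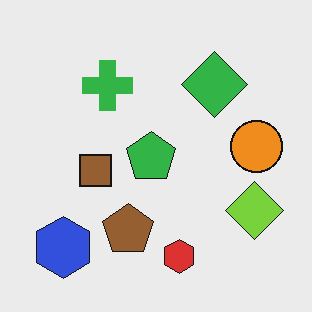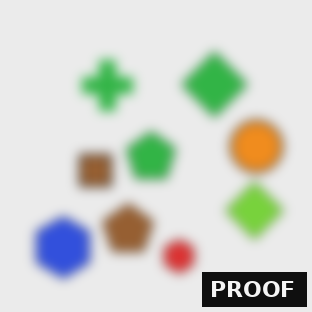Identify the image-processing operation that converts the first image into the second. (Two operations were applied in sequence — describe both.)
The transformation is: heavily blurred, then watermarked with the text "PROOF" in the lower-right corner.

Shape edges and outlines are uniformly softened across the whole image. A dark label reading "PROOF" appears in the lower-right corner.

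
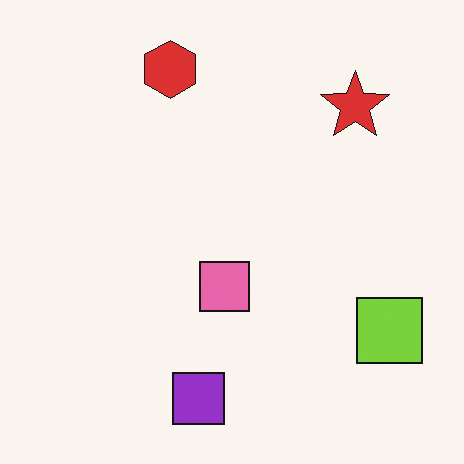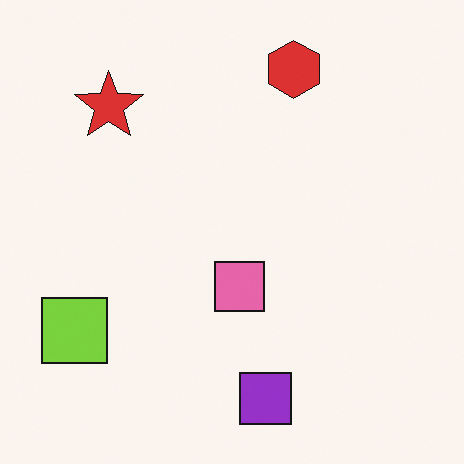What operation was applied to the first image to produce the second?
Flipped horizontally (left ↔ right).

The lime square is in the bottom-right of the first image and the bottom-left of the second — shapes on opposite sides of the vertical midline have swapped in a mirror flip.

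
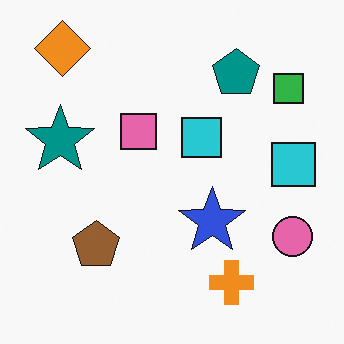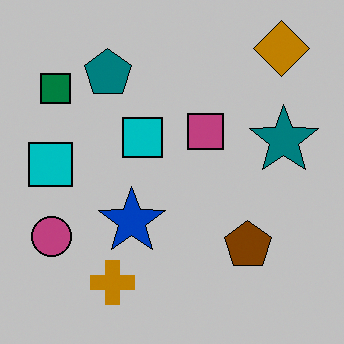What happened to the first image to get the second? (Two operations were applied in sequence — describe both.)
Heavily posterized to just a handful of flat colors, then flipped horizontally (left ↔ right).

Each flat color has snapped to a coarser quantized level — most visibly, the near-white background has dropped to a flat grey. The pink circle is in the bottom-right of the first image and the bottom-left of the second — shapes on opposite sides of the vertical midline have swapped in a mirror flip.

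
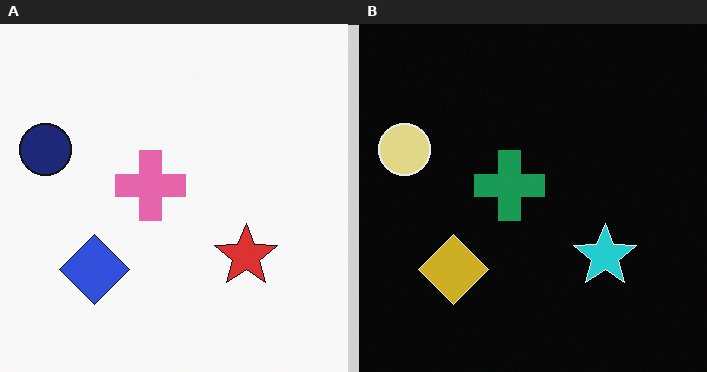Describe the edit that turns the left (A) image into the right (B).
The right (B) image is the left (A) color-inverted (negative).

The light background has become dark and every shape's color is its complement — a photographic negative.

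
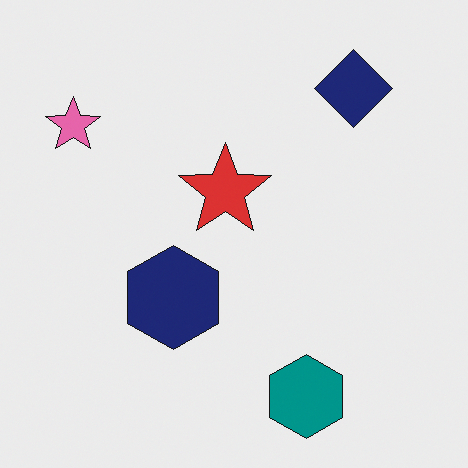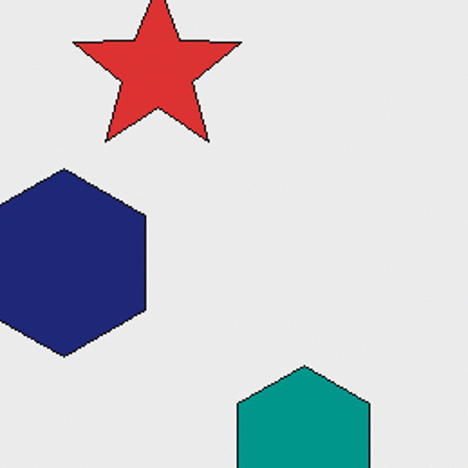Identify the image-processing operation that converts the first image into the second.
It was cropped to a noticeably smaller region and rescaled.

The visible shapes are larger and the field of view is narrower; shapes near the original edges may be partly or wholly outside the frame — a crop-and-rescale.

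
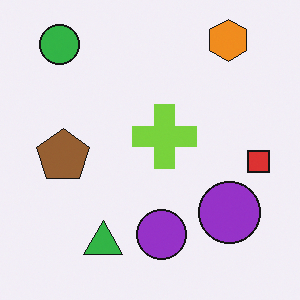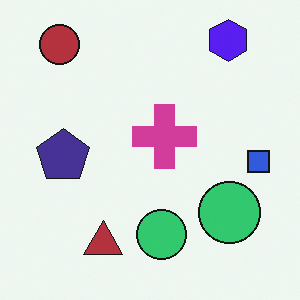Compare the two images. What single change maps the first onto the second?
The image was hue-shifted through roughly half the color wheel.

Every shape's color has rotated by the same amount around the hue wheel — a uniform hue shift.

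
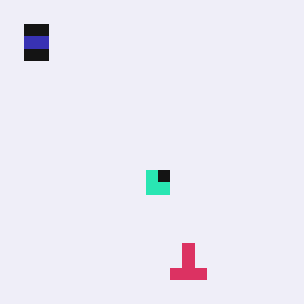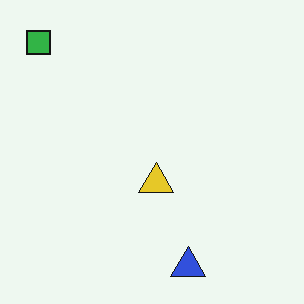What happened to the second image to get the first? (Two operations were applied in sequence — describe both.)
This is the original image heavily pixelated into large blocks, then hue-shifted by a moderate amount.

Shapes are reduced to large square blocks; fine edges and outlines are lost — a downscale-then-upscale (mosaic) effect. Every shape's color has rotated by the same amount around the hue wheel — a uniform hue shift.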